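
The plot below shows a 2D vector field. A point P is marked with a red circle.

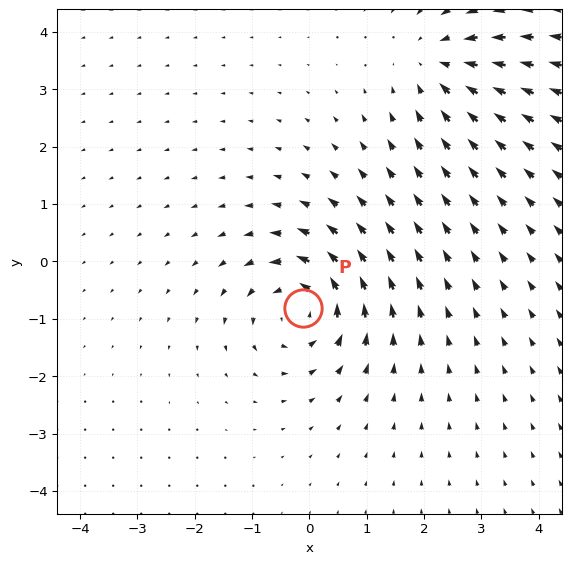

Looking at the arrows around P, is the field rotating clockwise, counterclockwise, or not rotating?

counterclockwise

Near P at (-0.1, -0.8) the arrows circulate counterclockwise. The curl (z-component) there is about +6; positive curl means counterclockwise rotation.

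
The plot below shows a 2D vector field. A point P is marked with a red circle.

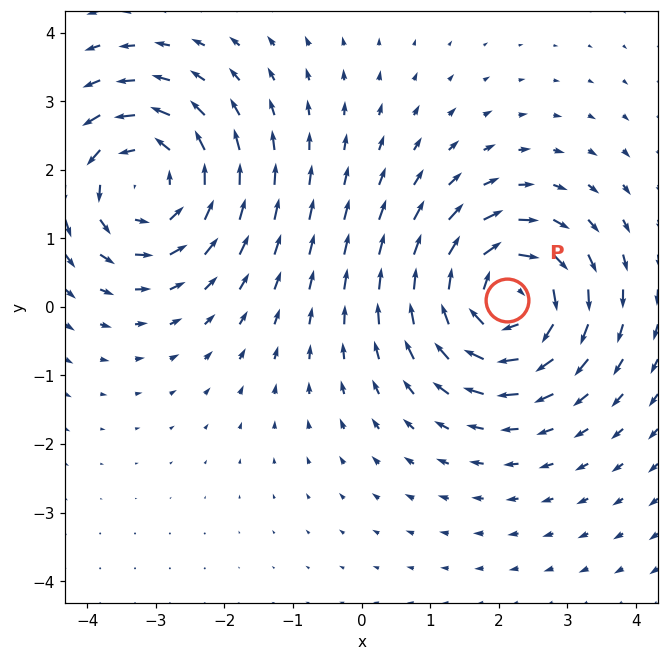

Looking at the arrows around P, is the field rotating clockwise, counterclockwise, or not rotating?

clockwise

Near P at (2.1, 0.1) the arrows circulate clockwise. The curl (z-component) there is about -5; negative curl means clockwise rotation.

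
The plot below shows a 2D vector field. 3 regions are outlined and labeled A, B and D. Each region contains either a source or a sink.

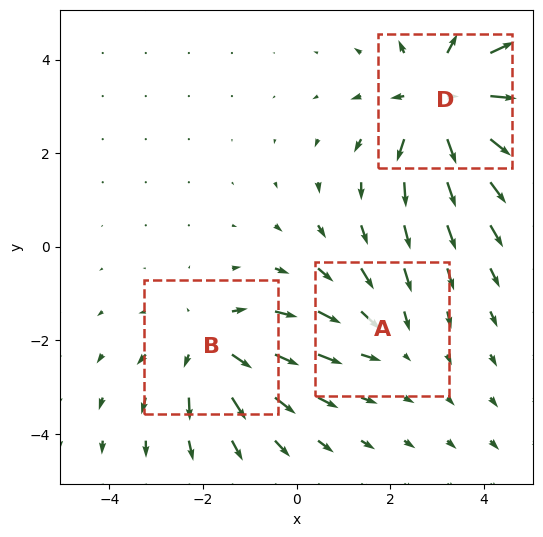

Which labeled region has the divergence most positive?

Divergence at each region's feature centre — A: about -2, B: about +3, D: about +4. Region D is most positive.

D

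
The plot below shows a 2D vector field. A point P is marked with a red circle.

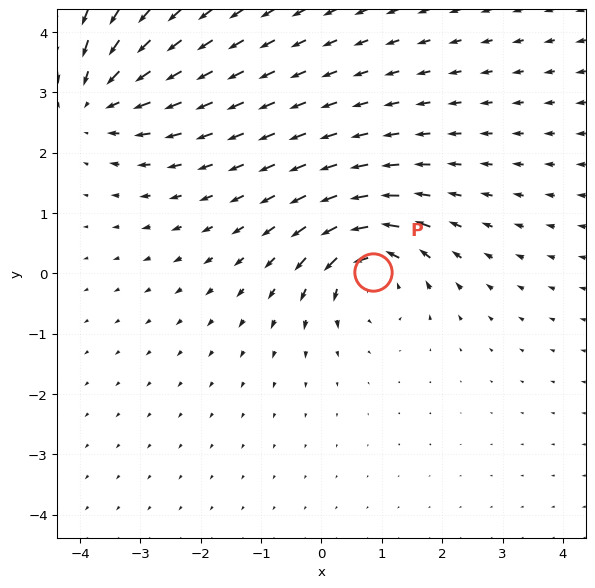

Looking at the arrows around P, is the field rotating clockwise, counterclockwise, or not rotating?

counterclockwise

Near P at (0.9, 0.0) the arrows circulate counterclockwise. The curl (z-component) there is about +4; positive curl means counterclockwise rotation.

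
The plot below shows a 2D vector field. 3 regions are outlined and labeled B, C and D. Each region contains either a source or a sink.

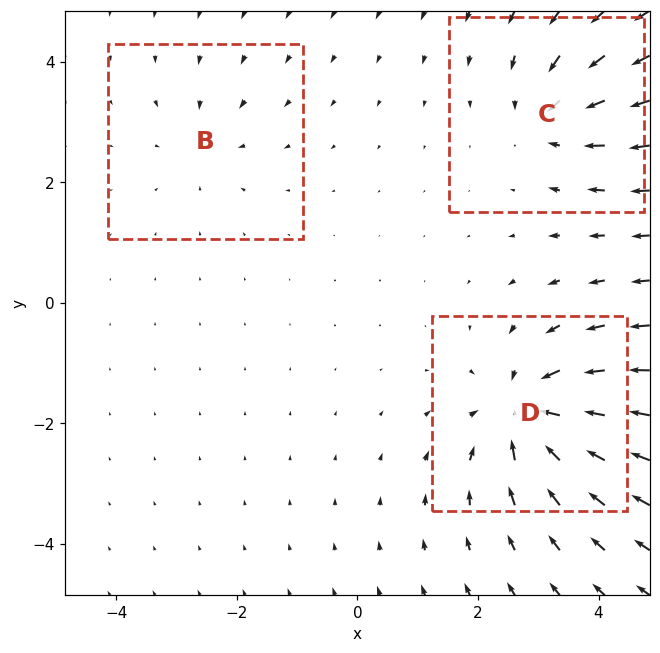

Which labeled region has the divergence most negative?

D

Divergence at each region's feature centre — B: about -2, C: about -4, D: about -5. Region D is most negative.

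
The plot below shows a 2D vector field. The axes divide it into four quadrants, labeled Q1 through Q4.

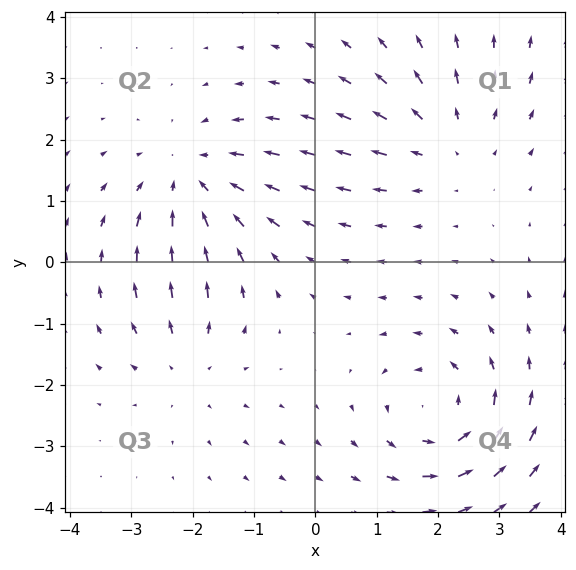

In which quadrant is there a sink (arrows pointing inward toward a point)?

The sink sits at approximately (-2.0, 1.3), which lies in quadrant Q2. The divergence there is about -4, negative as expected for a sink.

Q2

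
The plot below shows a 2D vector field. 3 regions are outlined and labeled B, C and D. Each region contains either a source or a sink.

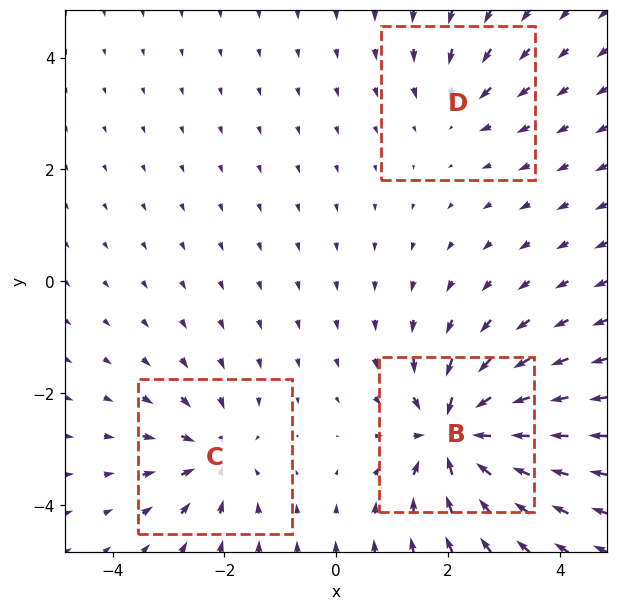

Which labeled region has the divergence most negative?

Divergence at each region's feature centre — B: about -6, C: about -4, D: about -3. Region B is most negative.

B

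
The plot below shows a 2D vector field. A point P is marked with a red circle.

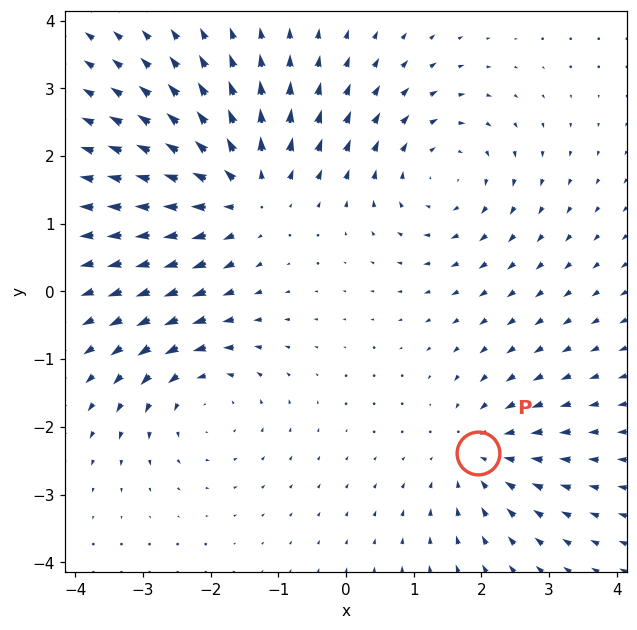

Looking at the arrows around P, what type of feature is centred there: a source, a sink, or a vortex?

sink

At P (2.0, -2.4) the arrows converge inward. Divergence about -4, curl ≈0 — negative divergence with near-zero curl is a sink.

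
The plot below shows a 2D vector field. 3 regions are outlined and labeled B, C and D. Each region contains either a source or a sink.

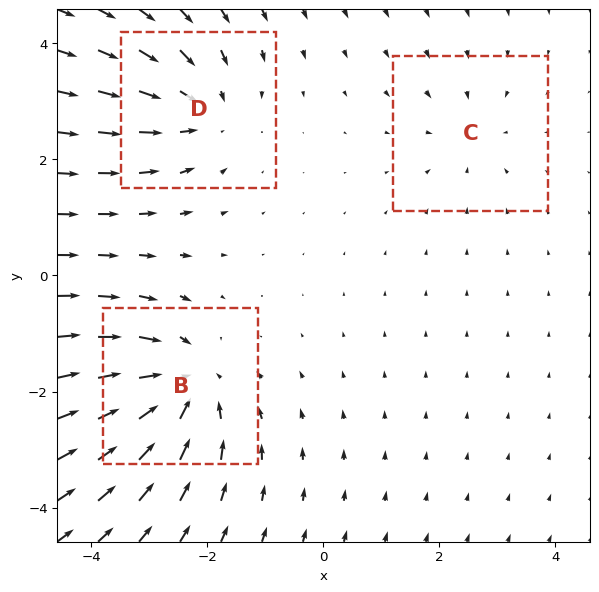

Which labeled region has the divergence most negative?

B

Divergence at each region's feature centre — B: about -5, C: about -2, D: about -3. Region B is most negative.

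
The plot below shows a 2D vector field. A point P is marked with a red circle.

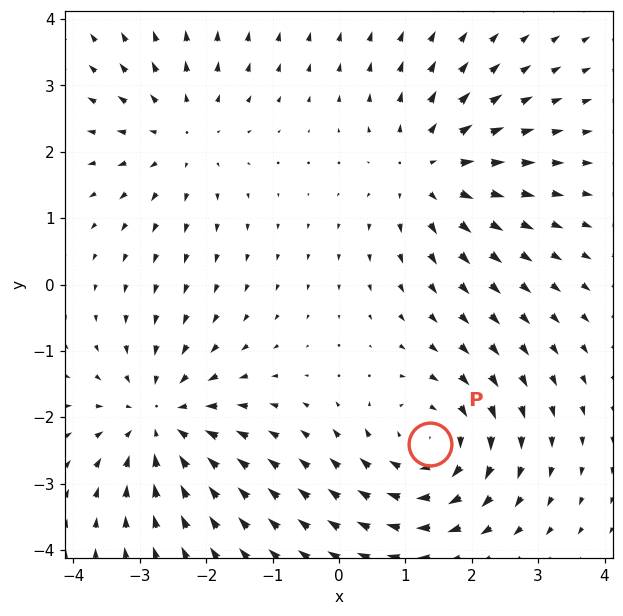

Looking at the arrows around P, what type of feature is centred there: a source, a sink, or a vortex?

vortex

At P (1.4, -2.4) the arrows circulate clockwise. Divergence ≈0, curl about -5 — near-zero divergence with nonzero curl is a vortex.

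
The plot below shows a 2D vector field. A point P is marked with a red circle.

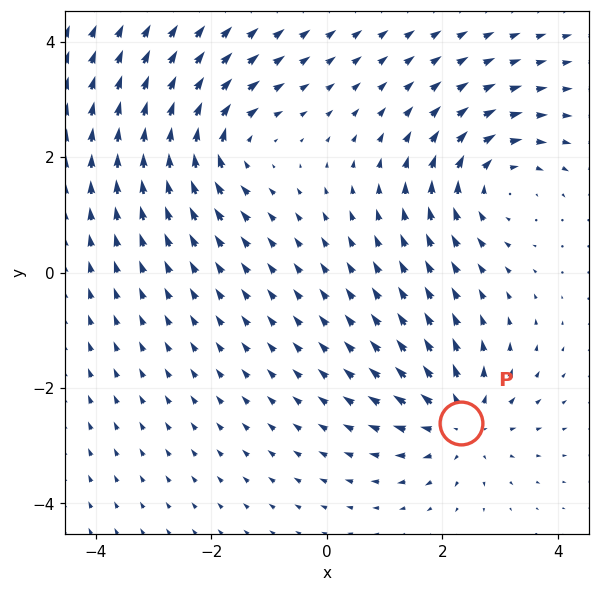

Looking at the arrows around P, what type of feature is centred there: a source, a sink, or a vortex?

At P (2.3, -2.6) the arrows spread outward. Divergence about +5, curl ≈0 — positive divergence with near-zero curl is a source.

source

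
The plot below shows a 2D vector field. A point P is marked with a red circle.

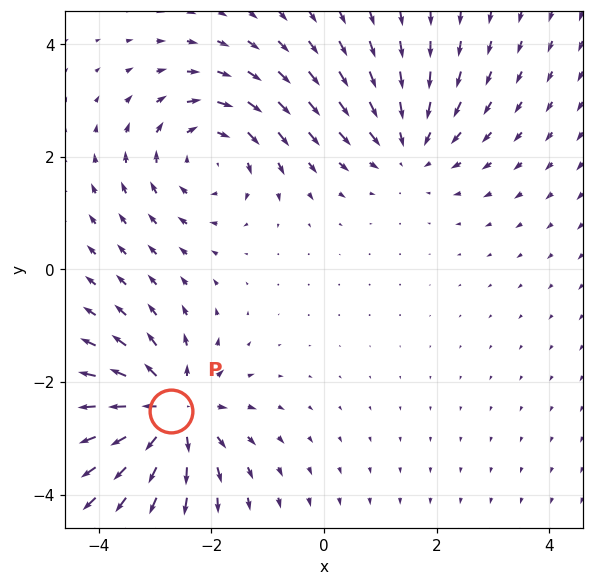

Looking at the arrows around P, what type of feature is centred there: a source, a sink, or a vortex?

At P (-2.7, -2.5) the arrows spread outward. Divergence about +5, curl ≈0 — positive divergence with near-zero curl is a source.

source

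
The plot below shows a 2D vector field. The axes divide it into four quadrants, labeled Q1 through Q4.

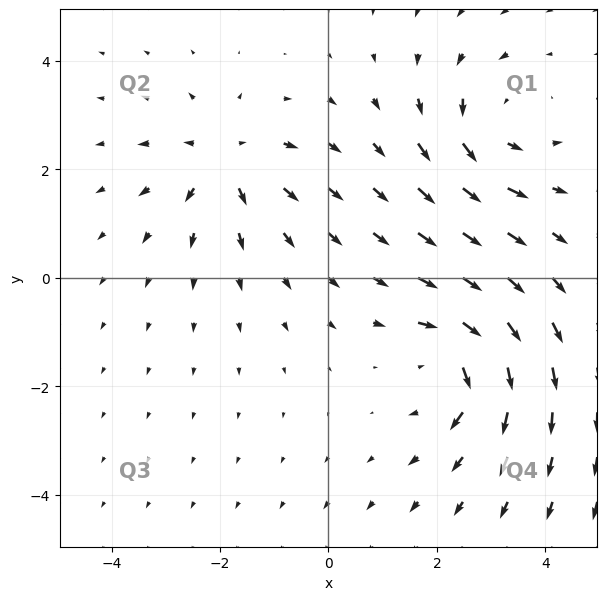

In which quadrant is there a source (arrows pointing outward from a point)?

Q2

The source sits at approximately (-1.9, 2.2), which lies in quadrant Q2. The divergence there is about +4, positive as expected for a source.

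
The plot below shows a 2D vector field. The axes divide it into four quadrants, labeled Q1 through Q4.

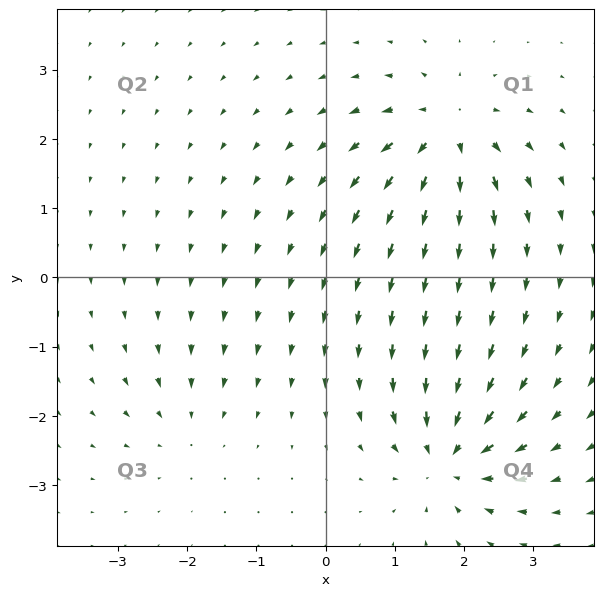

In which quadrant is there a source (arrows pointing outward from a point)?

Q1

The source sits at approximately (1.8, 2.1), which lies in quadrant Q1. The divergence there is about +7, positive as expected for a source.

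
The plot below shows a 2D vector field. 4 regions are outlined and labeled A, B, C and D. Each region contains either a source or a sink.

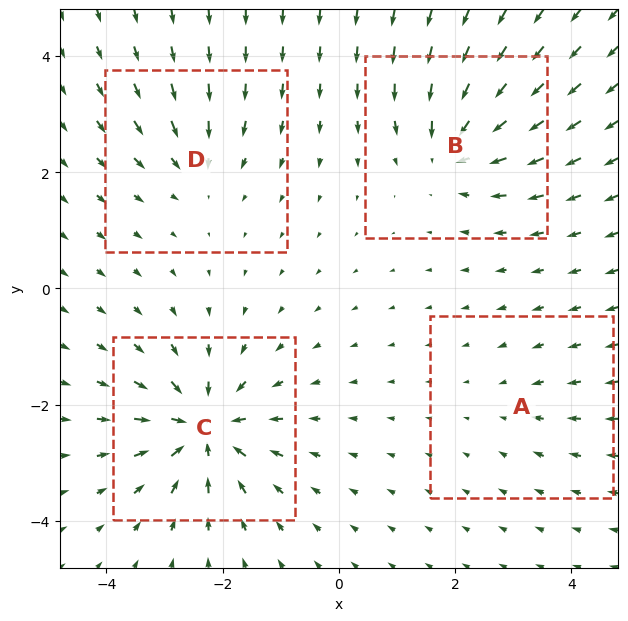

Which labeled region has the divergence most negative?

C

Divergence at each region's feature centre — A: about -2, B: about -6, C: about -8, D: about -4. Region C is most negative.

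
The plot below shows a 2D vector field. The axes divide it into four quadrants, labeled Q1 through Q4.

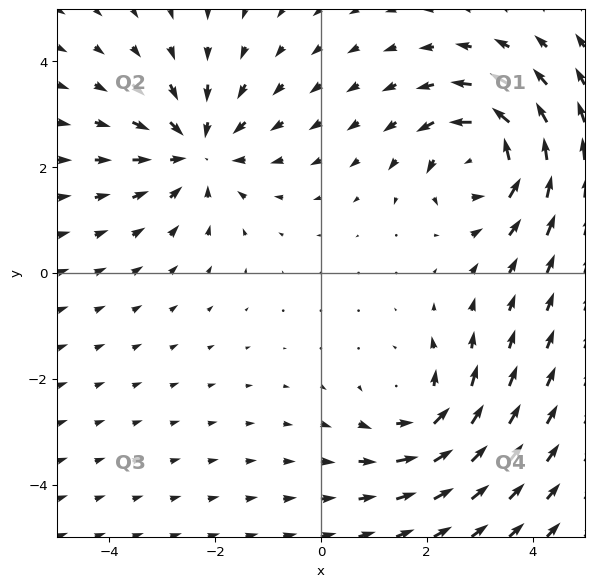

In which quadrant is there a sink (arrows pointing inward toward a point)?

The sink sits at approximately (-2.3, 2.3), which lies in quadrant Q2. The divergence there is about -4, negative as expected for a sink.

Q2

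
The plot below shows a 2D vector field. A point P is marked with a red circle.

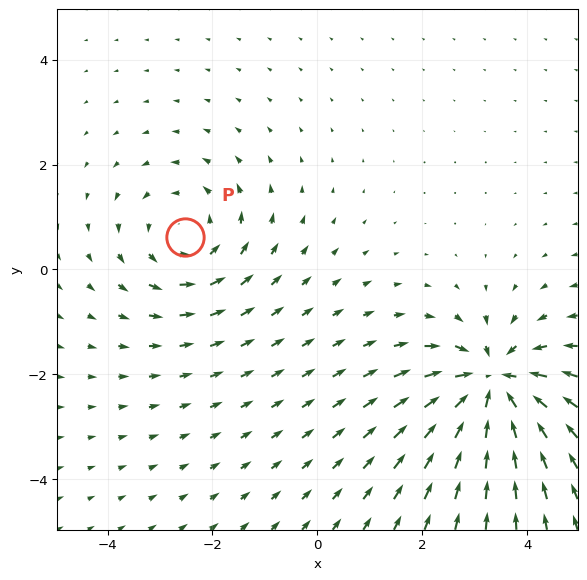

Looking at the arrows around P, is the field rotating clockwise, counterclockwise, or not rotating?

counterclockwise

Near P at (-2.5, 0.6) the arrows circulate counterclockwise. The curl (z-component) there is about +3; positive curl means counterclockwise rotation.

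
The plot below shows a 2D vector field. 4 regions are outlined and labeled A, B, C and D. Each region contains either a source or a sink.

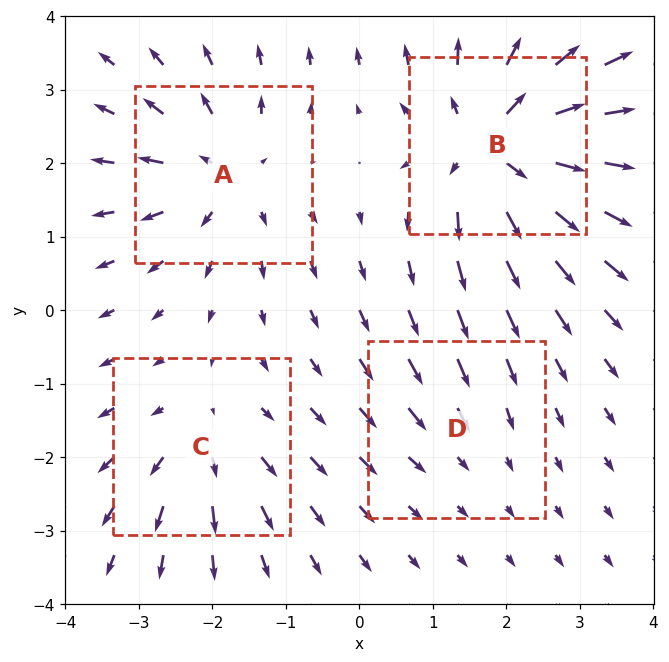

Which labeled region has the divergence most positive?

B

Divergence at each region's feature centre — A: about +5, B: about +8, C: about +4, D: about -2. Region B is most positive.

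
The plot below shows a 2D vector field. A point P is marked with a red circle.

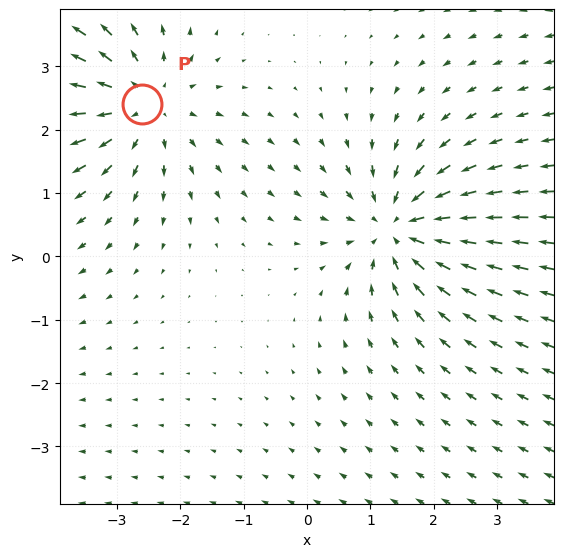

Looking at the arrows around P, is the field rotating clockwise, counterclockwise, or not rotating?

not rotating

Near P at (-2.6, 2.4) the arrows show no circulation. The curl there is ≈0.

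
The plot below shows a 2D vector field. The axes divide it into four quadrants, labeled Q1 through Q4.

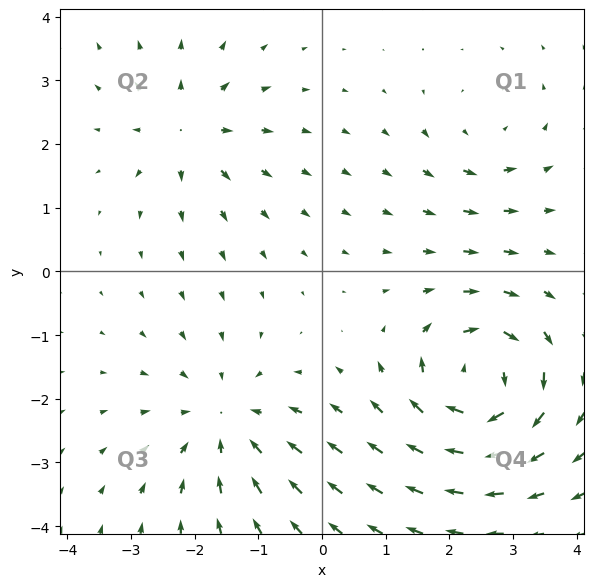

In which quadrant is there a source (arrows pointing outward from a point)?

Q2

The source sits at approximately (-2.1, 2.2), which lies in quadrant Q2. The divergence there is about +4, positive as expected for a source.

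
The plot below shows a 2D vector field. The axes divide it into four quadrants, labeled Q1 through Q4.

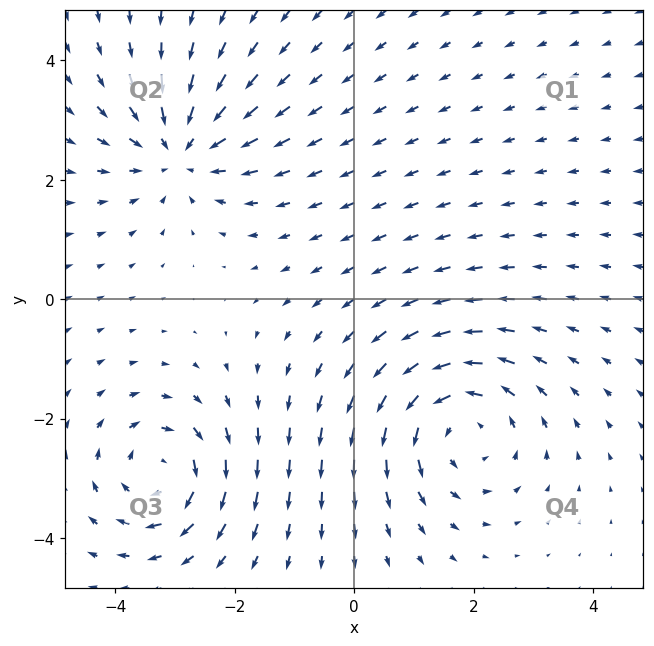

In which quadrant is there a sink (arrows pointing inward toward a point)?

Q2

The sink sits at approximately (-2.9, 2.5), which lies in quadrant Q2. The divergence there is about -4, negative as expected for a sink.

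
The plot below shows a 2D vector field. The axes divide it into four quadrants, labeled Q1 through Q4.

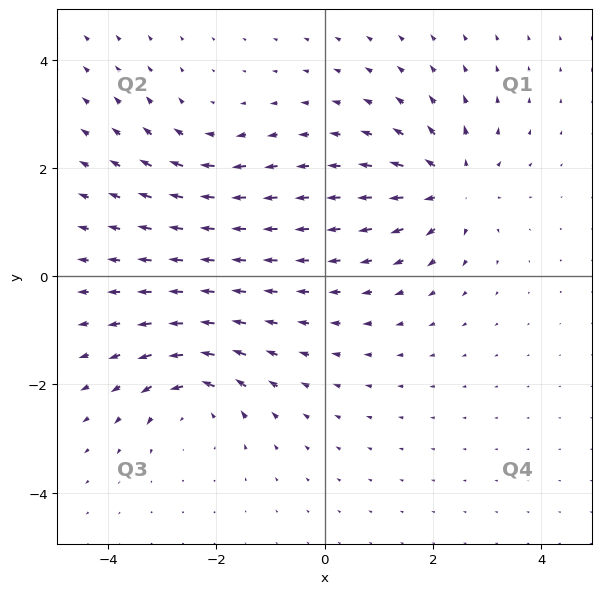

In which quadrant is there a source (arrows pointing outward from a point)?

The source sits at approximately (2.3, 1.6), which lies in quadrant Q1. The divergence there is about +6, positive as expected for a source.

Q1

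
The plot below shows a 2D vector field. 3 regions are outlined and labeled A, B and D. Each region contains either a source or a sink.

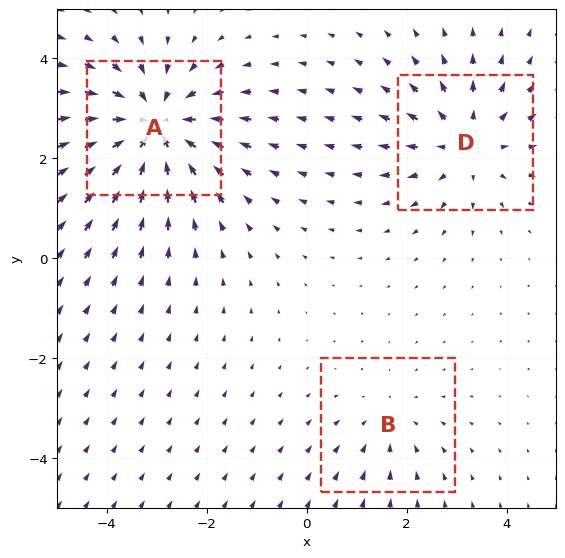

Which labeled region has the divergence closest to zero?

B

Divergence at each region's feature centre — A: about -5, B: about -2, D: about +3. Region B is closest to zero.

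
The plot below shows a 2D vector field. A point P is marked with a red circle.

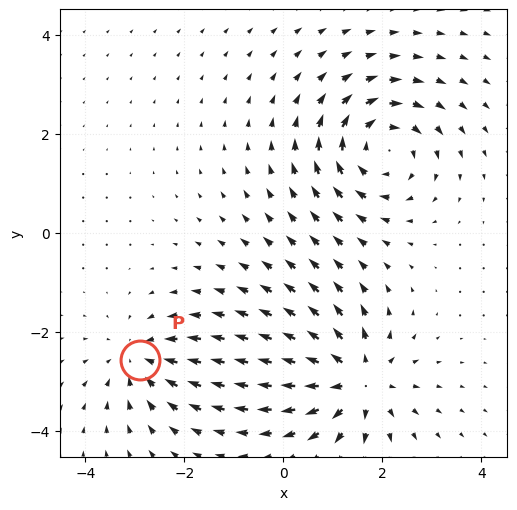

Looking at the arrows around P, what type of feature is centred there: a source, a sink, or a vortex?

At P (-2.9, -2.6) the arrows converge inward. Divergence about -4, curl ≈0 — negative divergence with near-zero curl is a sink.

sink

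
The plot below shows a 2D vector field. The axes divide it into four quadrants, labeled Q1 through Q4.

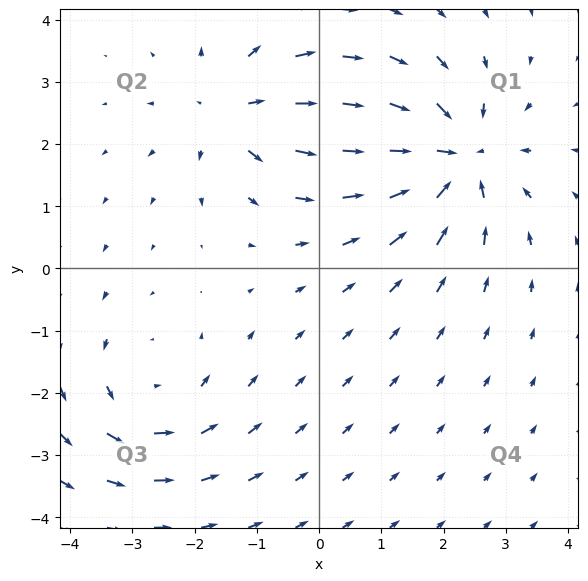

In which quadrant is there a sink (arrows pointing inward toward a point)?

The sink sits at approximately (2.2, 1.8), which lies in quadrant Q1. The divergence there is about -6, negative as expected for a sink.

Q1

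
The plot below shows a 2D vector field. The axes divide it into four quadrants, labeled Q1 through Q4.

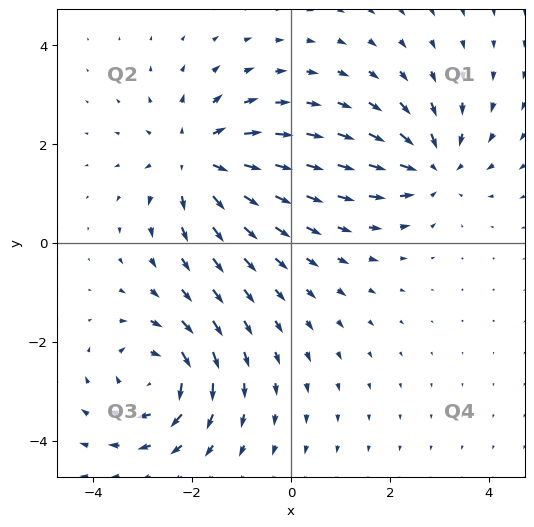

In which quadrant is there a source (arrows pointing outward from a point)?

The source sits at approximately (-1.9, 1.7), which lies in quadrant Q2. The divergence there is about +5, positive as expected for a source.

Q2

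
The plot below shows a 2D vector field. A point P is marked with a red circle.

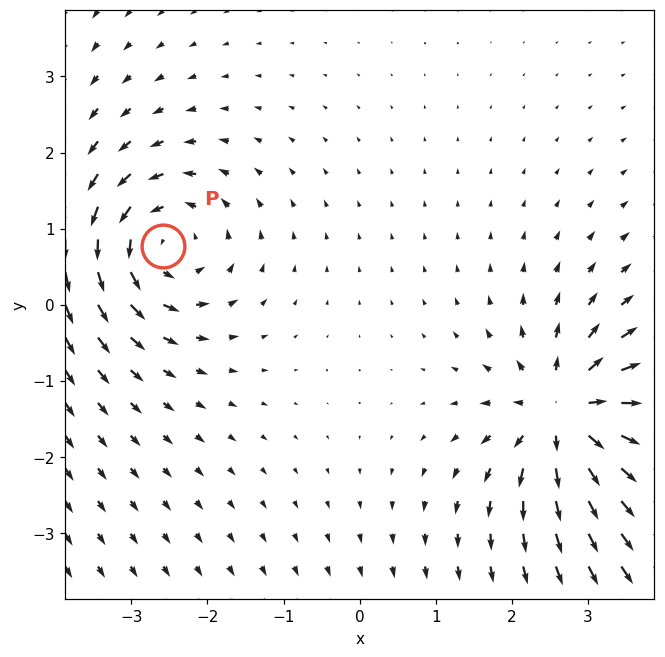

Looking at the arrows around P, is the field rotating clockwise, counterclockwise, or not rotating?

counterclockwise

Near P at (-2.6, 0.8) the arrows circulate counterclockwise. The curl (z-component) there is about +5; positive curl means counterclockwise rotation.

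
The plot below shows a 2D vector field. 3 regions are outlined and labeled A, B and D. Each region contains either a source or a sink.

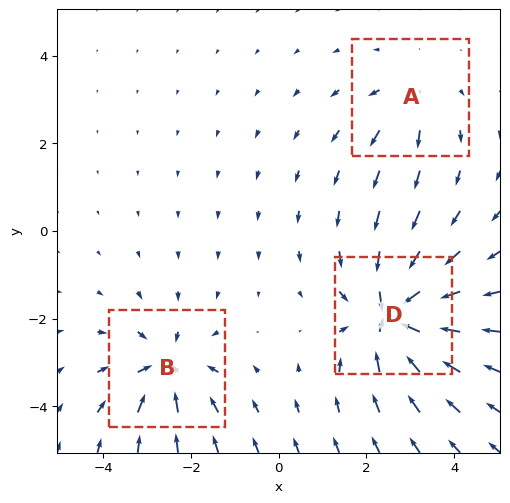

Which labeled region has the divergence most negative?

Divergence at each region's feature centre — A: about +2, B: about -4, D: about -6. Region D is most negative.

D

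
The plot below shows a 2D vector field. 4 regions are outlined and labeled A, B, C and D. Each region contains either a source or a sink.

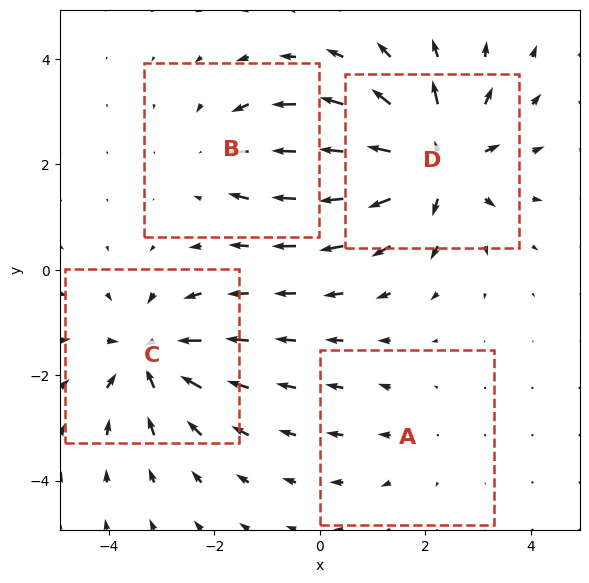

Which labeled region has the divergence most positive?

D

Divergence at each region's feature centre — A: about +2, B: about -3, C: about -5, D: about +7. Region D is most positive.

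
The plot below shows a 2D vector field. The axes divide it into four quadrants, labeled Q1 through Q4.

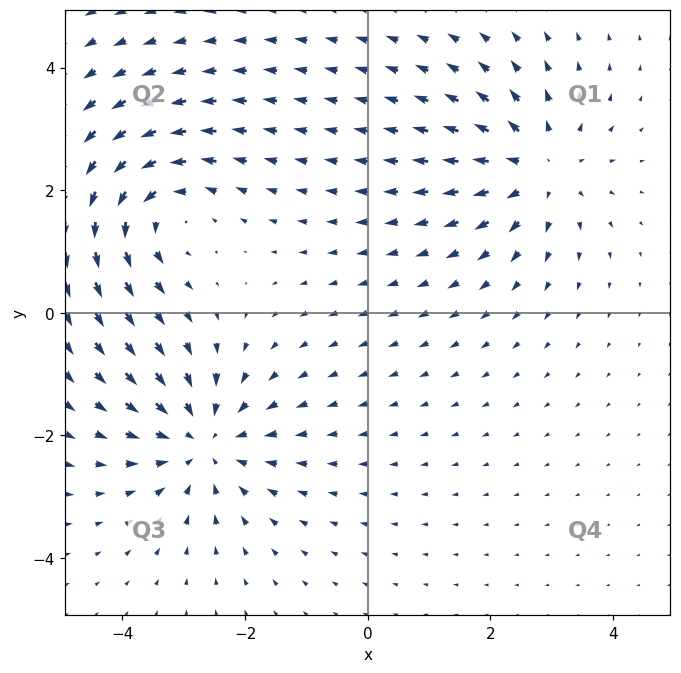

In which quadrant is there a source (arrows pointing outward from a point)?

Q1

The source sits at approximately (2.8, 2.4), which lies in quadrant Q1. The divergence there is about +4, positive as expected for a source.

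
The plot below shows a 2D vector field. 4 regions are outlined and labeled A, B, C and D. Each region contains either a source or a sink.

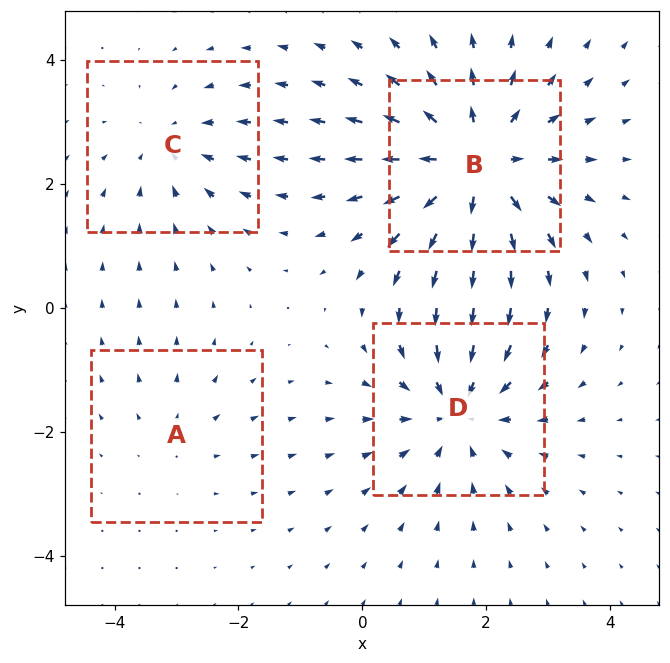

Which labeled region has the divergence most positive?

B

Divergence at each region's feature centre — A: about +2, B: about +6, C: about -3, D: about -4. Region B is most positive.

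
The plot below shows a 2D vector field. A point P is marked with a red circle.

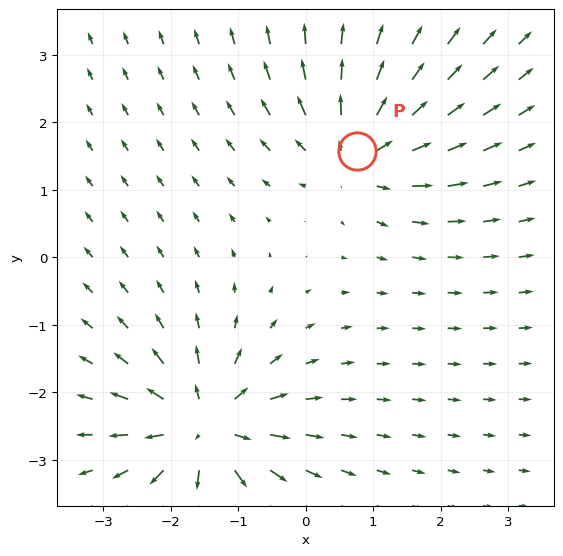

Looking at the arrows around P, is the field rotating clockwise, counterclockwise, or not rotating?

not rotating

Near P at (0.8, 1.6) the arrows show no circulation. The curl there is ≈0.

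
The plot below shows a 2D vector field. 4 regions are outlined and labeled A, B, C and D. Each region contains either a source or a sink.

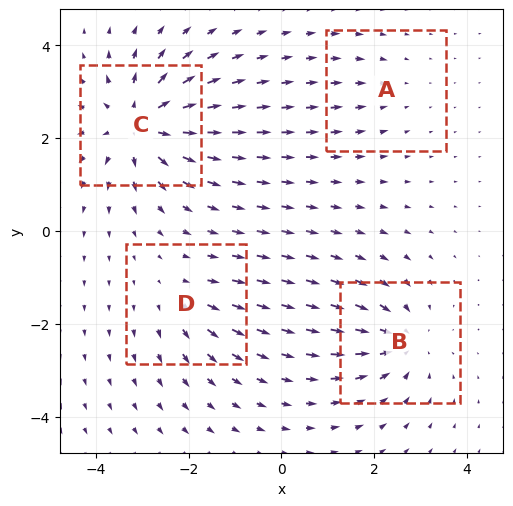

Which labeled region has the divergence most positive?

Divergence at each region's feature centre — A: about -2, B: about -5, C: about +7, D: about +3. Region C is most positive.

C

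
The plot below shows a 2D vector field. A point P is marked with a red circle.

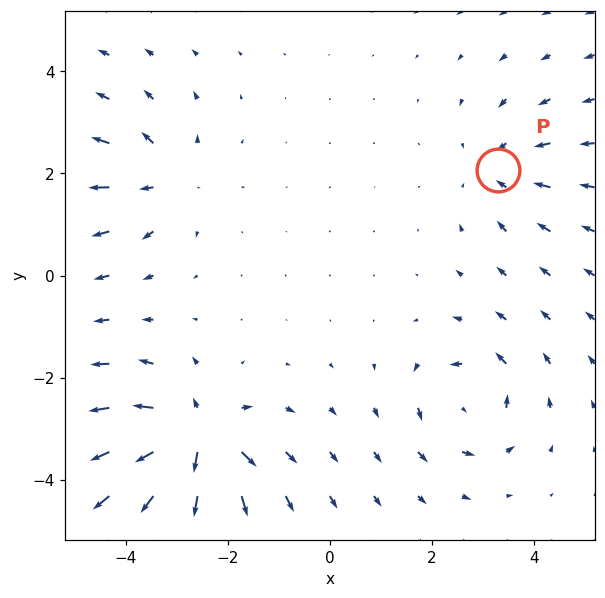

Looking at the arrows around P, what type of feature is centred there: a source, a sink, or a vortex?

At P (3.3, 2.1) the arrows converge inward. Divergence about -3, curl ≈0 — negative divergence with near-zero curl is a sink.

sink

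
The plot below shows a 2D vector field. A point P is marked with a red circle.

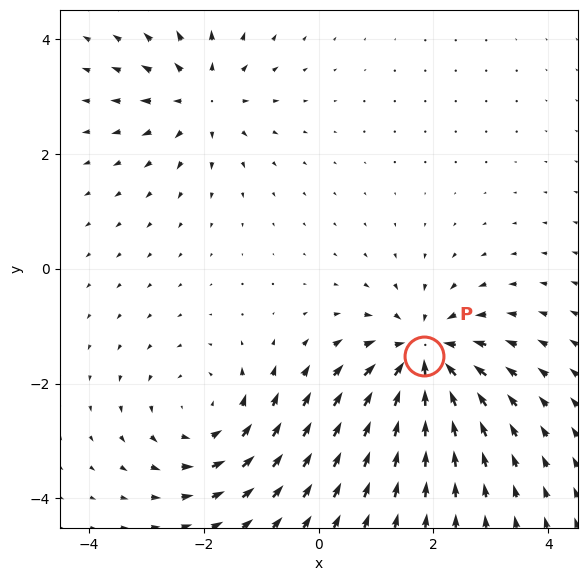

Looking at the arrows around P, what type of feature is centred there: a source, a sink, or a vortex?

sink

At P (1.8, -1.5) the arrows converge inward. Divergence about -6, curl ≈0 — negative divergence with near-zero curl is a sink.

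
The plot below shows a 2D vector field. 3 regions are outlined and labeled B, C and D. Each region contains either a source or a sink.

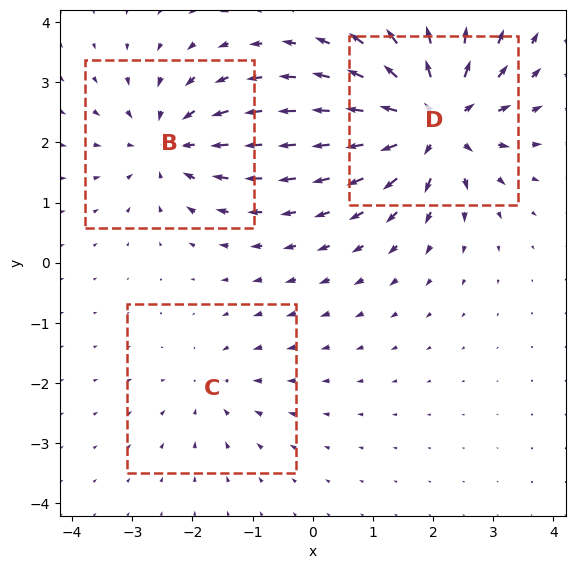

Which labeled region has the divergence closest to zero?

Divergence at each region's feature centre — B: about -4, C: about -2, D: about +6. Region C is closest to zero.

C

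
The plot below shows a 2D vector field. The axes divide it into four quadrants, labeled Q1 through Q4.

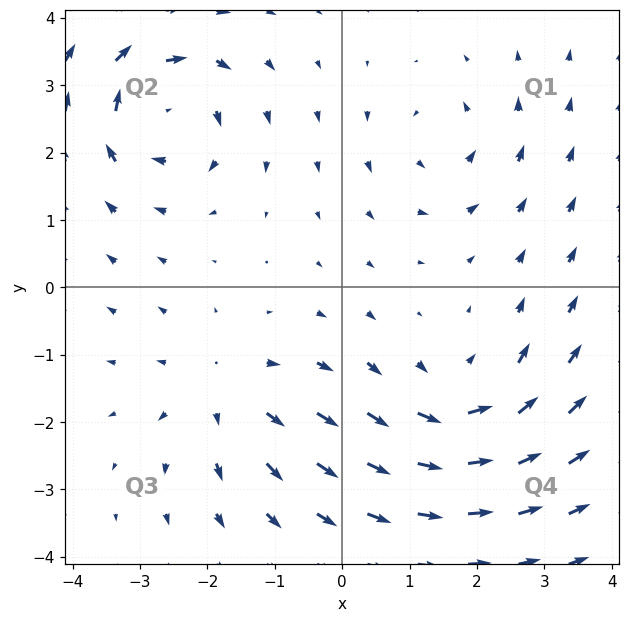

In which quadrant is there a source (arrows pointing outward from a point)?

The source sits at approximately (-1.7, -1.6), which lies in quadrant Q3. The divergence there is about +3, positive as expected for a source.

Q3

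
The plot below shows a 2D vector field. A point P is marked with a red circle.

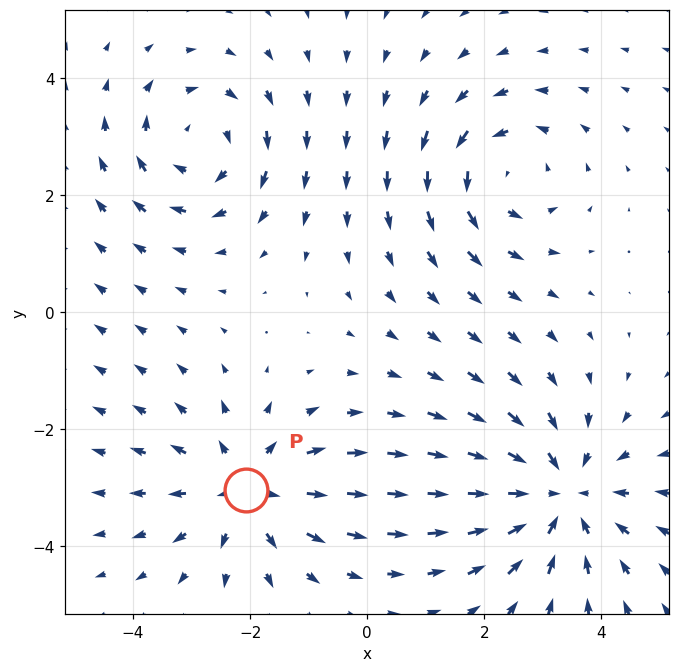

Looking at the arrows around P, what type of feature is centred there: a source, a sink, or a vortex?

source

At P (-2.1, -3.0) the arrows spread outward. Divergence about +3, curl ≈0 — positive divergence with near-zero curl is a source.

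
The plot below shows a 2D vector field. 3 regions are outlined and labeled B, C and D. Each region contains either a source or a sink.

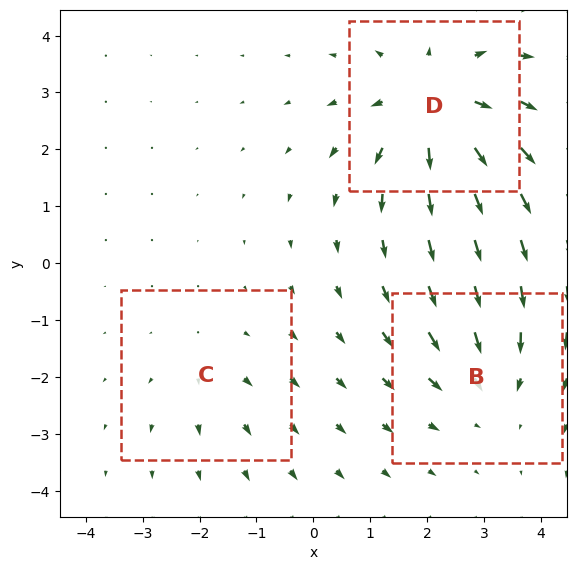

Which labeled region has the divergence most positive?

Divergence at each region's feature centre — B: about -3, C: about +2, D: about +5. Region D is most positive.

D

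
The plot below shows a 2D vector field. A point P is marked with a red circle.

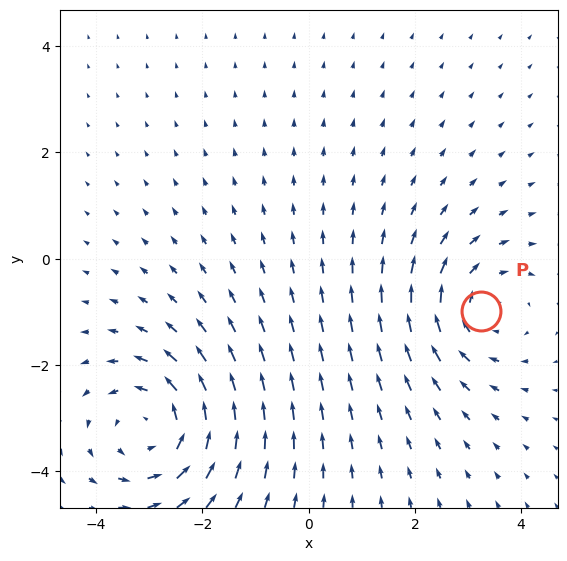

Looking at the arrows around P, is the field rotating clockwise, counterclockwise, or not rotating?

clockwise

Near P at (3.2, -1.0) the arrows circulate clockwise. The curl (z-component) there is about -3; negative curl means clockwise rotation.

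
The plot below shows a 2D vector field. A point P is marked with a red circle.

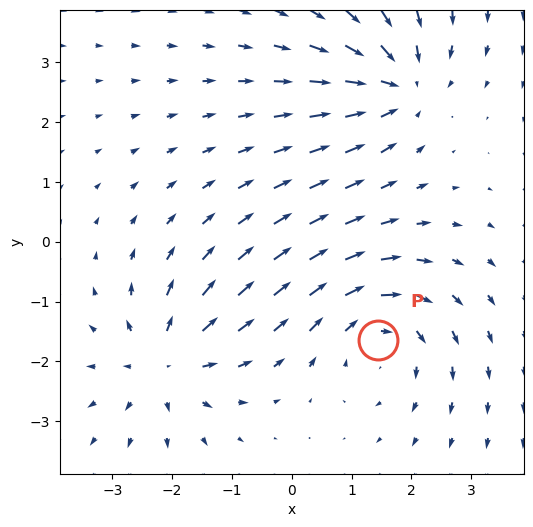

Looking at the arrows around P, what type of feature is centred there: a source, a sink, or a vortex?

vortex

At P (1.4, -1.6) the arrows circulate clockwise. Divergence ≈0, curl about -4 — near-zero divergence with nonzero curl is a vortex.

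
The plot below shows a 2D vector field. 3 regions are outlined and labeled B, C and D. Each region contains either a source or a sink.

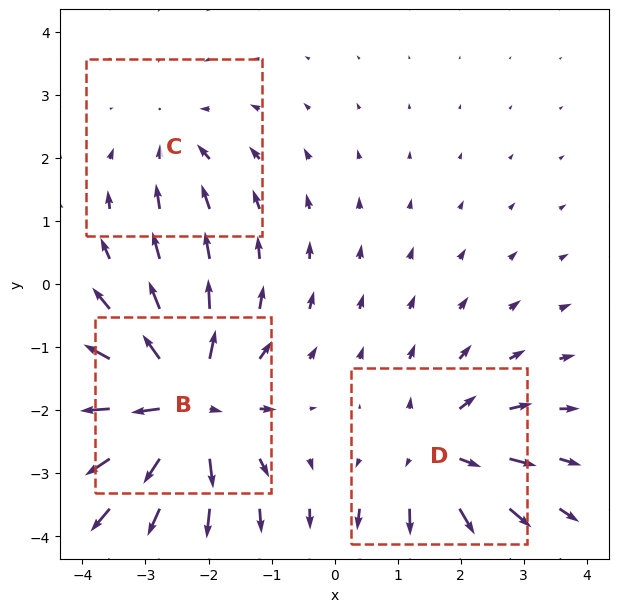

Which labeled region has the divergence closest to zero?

Divergence at each region's feature centre — B: about +5, C: about -2, D: about +3. Region C is closest to zero.

C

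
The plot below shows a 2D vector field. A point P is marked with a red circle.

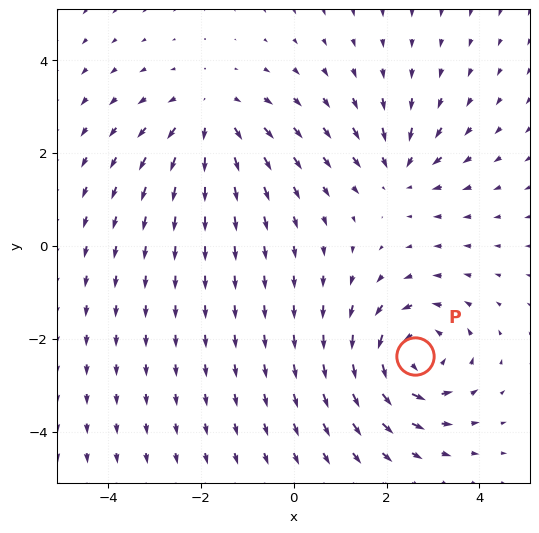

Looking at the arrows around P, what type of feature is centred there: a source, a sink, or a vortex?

vortex

At P (2.6, -2.4) the arrows circulate counterclockwise. Divergence ≈0, curl about +5 — near-zero divergence with nonzero curl is a vortex.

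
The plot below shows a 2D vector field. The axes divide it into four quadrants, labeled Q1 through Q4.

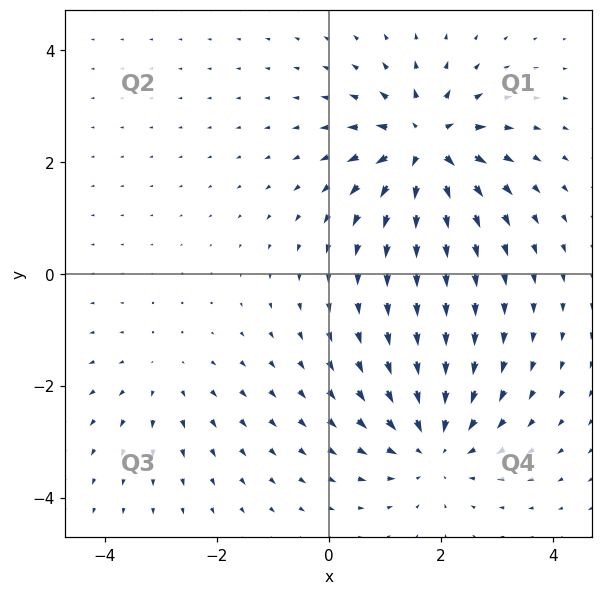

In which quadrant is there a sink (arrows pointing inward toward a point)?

Q4

The sink sits at approximately (1.9, -3.1), which lies in quadrant Q4. The divergence there is about -4, negative as expected for a sink.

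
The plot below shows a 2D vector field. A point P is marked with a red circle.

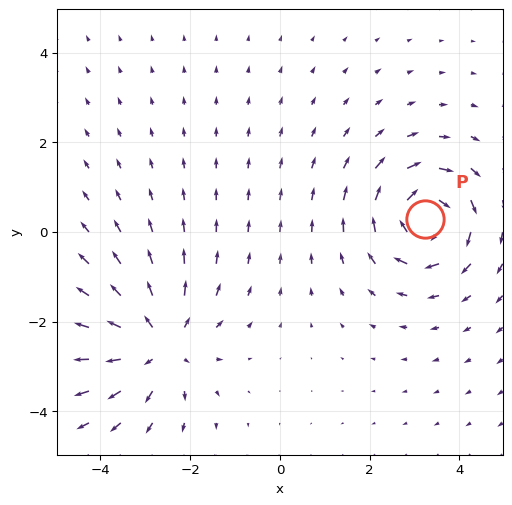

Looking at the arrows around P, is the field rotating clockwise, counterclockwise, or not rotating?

Near P at (3.2, 0.3) the arrows circulate clockwise. The curl (z-component) there is about -6; negative curl means clockwise rotation.

clockwise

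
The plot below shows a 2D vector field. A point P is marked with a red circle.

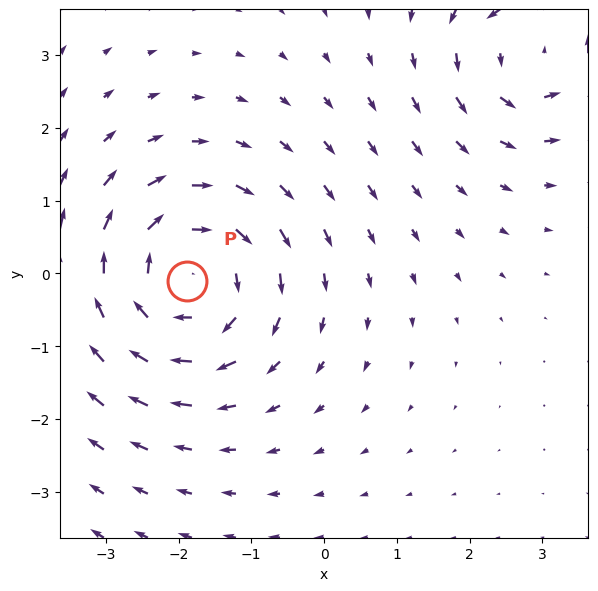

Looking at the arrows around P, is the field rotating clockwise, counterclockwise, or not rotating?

clockwise

Near P at (-1.9, -0.1) the arrows circulate clockwise. The curl (z-component) there is about -4; negative curl means clockwise rotation.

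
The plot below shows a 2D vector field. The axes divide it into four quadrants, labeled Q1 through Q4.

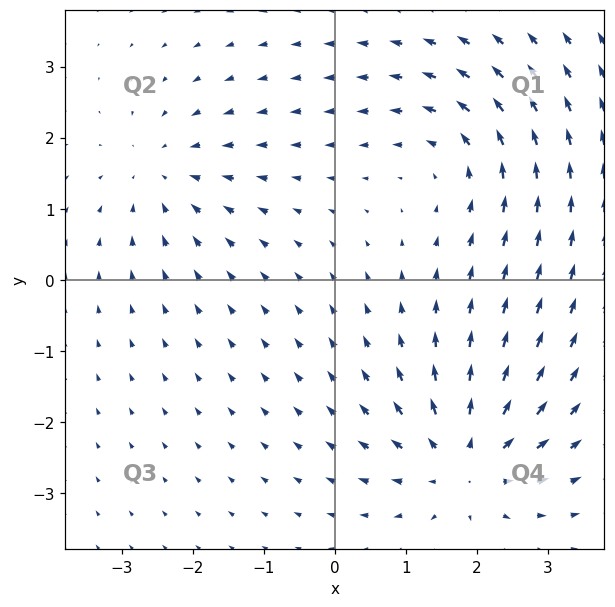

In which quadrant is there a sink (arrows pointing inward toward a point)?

Q2

The sink sits at approximately (-2.4, 1.5), which lies in quadrant Q2. The divergence there is about -3, negative as expected for a sink.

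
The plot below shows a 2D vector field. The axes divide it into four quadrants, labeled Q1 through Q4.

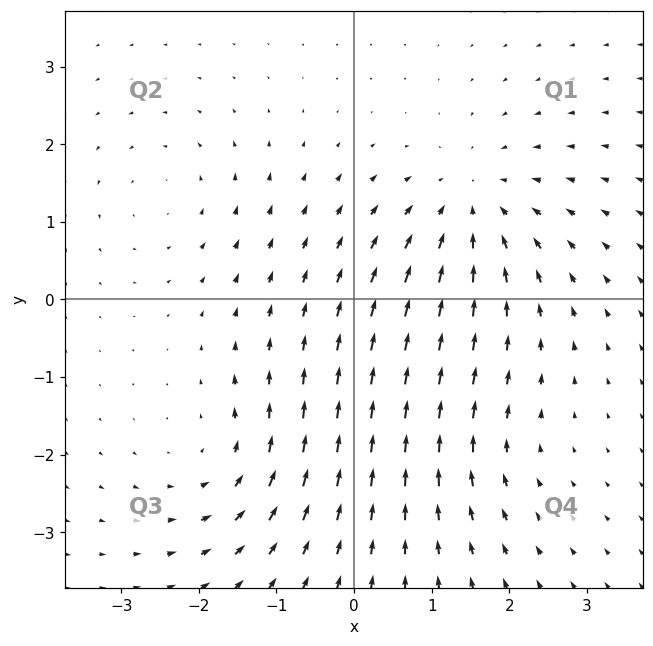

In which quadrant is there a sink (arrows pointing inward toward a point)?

The sink sits at approximately (1.5, 1.2), which lies in quadrant Q1. The divergence there is about -4, negative as expected for a sink.

Q1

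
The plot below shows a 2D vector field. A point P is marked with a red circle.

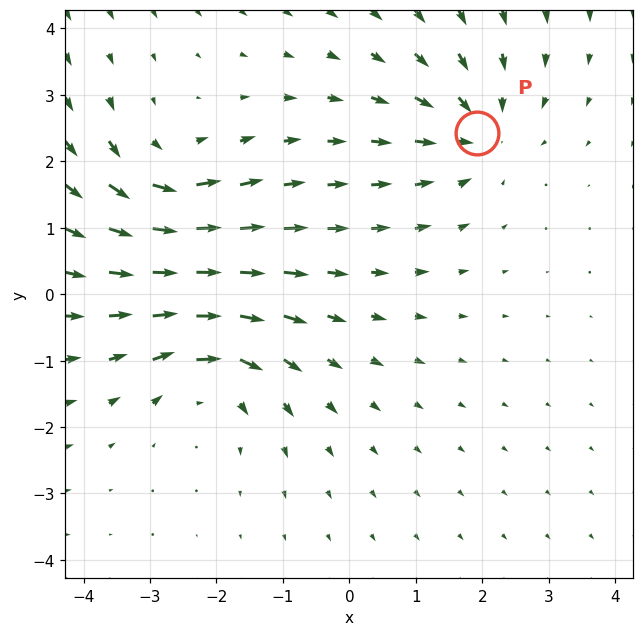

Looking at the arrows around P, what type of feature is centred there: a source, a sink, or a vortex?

sink

At P (1.9, 2.4) the arrows converge inward. Divergence about -3, curl ≈0 — negative divergence with near-zero curl is a sink.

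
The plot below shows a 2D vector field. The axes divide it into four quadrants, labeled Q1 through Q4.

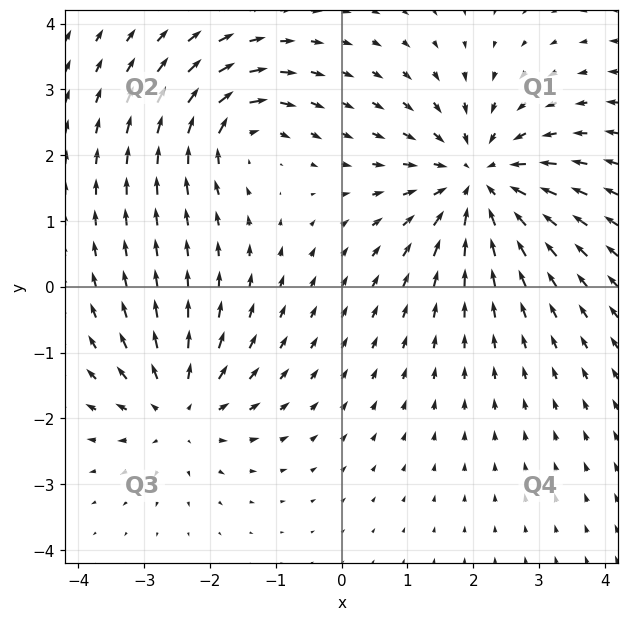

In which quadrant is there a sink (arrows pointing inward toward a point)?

Q1

The sink sits at approximately (2.1, 1.6), which lies in quadrant Q1. The divergence there is about -4, negative as expected for a sink.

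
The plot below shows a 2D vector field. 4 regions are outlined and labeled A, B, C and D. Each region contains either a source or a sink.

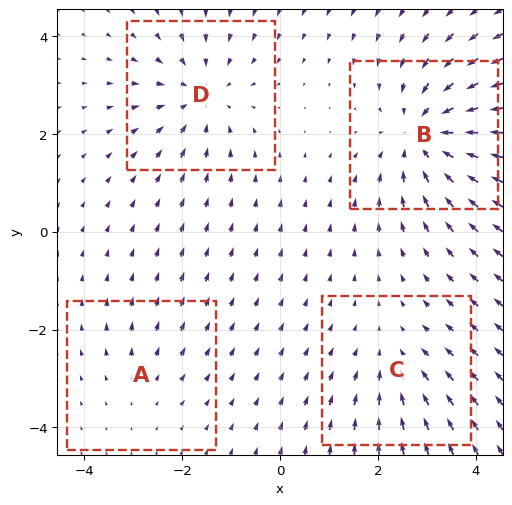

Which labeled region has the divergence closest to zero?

A

Divergence at each region's feature centre — A: about +2, B: about -6, C: about -3, D: about -4. Region A is closest to zero.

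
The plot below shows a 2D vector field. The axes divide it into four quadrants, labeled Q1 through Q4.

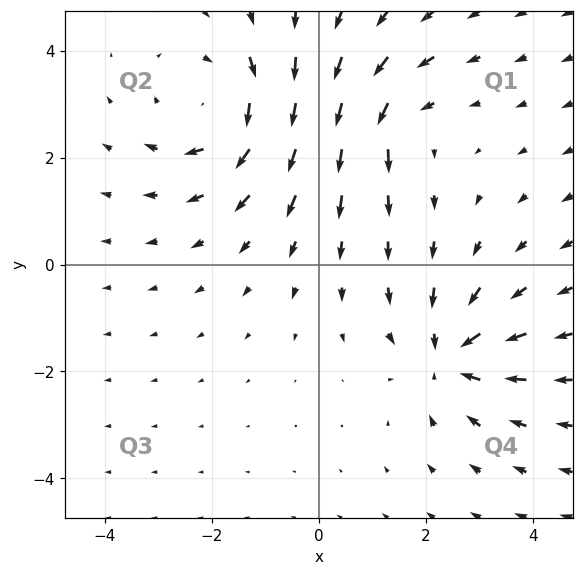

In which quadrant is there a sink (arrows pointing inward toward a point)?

Q4

The sink sits at approximately (2.5, -1.7), which lies in quadrant Q4. The divergence there is about -4, negative as expected for a sink.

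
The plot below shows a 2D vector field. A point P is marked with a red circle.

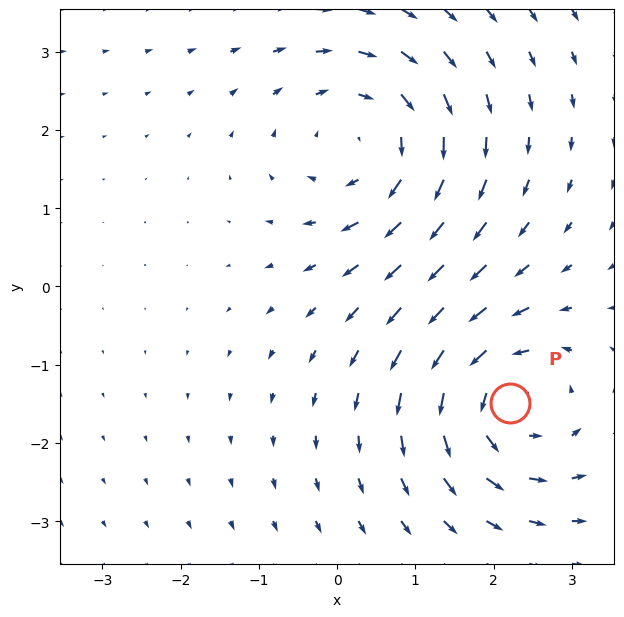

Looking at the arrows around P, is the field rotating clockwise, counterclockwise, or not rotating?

counterclockwise

Near P at (2.2, -1.5) the arrows circulate counterclockwise. The curl (z-component) there is about +4; positive curl means counterclockwise rotation.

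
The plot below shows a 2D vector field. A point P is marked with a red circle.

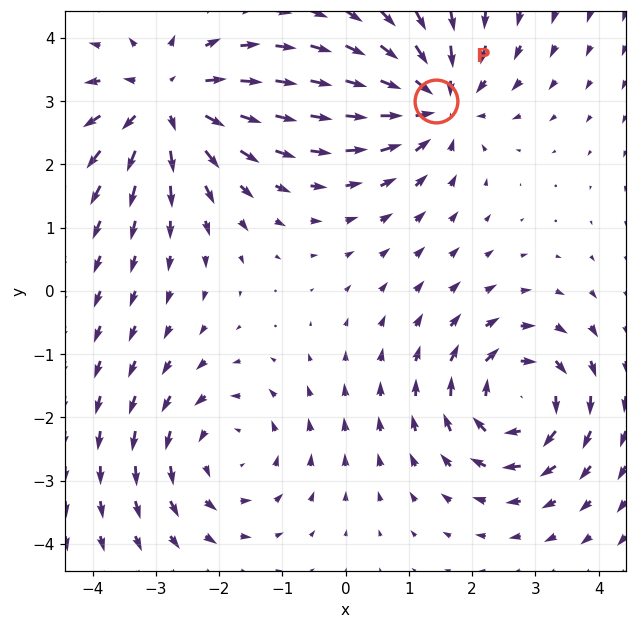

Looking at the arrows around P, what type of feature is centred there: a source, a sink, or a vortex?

At P (1.4, 3.0) the arrows converge inward. Divergence about -6, curl ≈0 — negative divergence with near-zero curl is a sink.

sink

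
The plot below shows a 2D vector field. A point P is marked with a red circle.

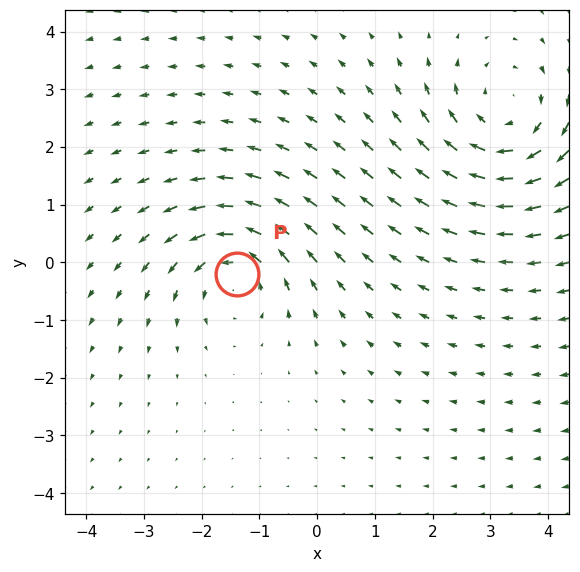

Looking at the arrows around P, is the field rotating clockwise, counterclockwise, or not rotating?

counterclockwise

Near P at (-1.4, -0.2) the arrows circulate counterclockwise. The curl (z-component) there is about +4; positive curl means counterclockwise rotation.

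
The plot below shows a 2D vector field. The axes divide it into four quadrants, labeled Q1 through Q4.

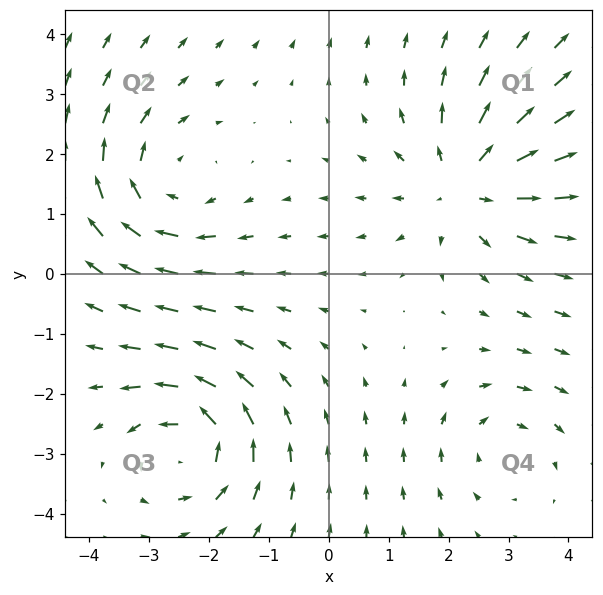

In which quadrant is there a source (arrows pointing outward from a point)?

Q1

The source sits at approximately (2.3, 1.5), which lies in quadrant Q1. The divergence there is about +5, positive as expected for a source.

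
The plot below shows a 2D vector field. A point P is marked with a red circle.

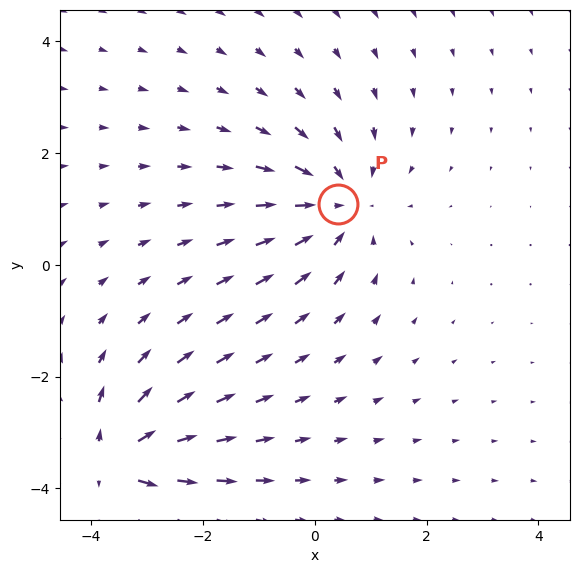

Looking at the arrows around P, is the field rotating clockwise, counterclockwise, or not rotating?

Near P at (0.4, 1.1) the arrows show no circulation. The curl there is ≈0.

not rotating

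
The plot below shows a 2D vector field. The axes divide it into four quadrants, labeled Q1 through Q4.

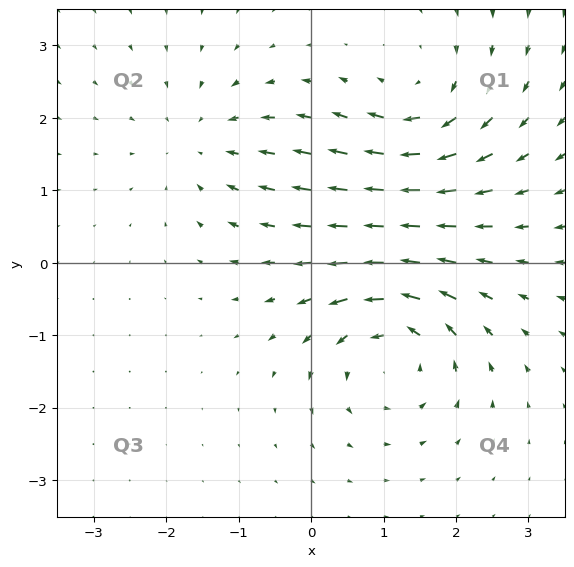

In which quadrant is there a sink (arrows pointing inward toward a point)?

The sink sits at approximately (-1.5, 1.7), which lies in quadrant Q2. The divergence there is about -3, negative as expected for a sink.

Q2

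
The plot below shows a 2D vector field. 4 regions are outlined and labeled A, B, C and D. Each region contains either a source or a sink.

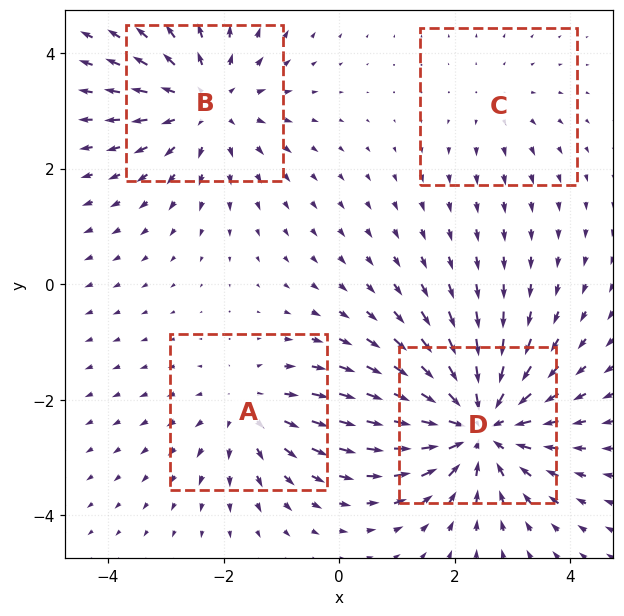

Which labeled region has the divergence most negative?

D

Divergence at each region's feature centre — A: about +3, B: about +4, C: about +2, D: about -6. Region D is most negative.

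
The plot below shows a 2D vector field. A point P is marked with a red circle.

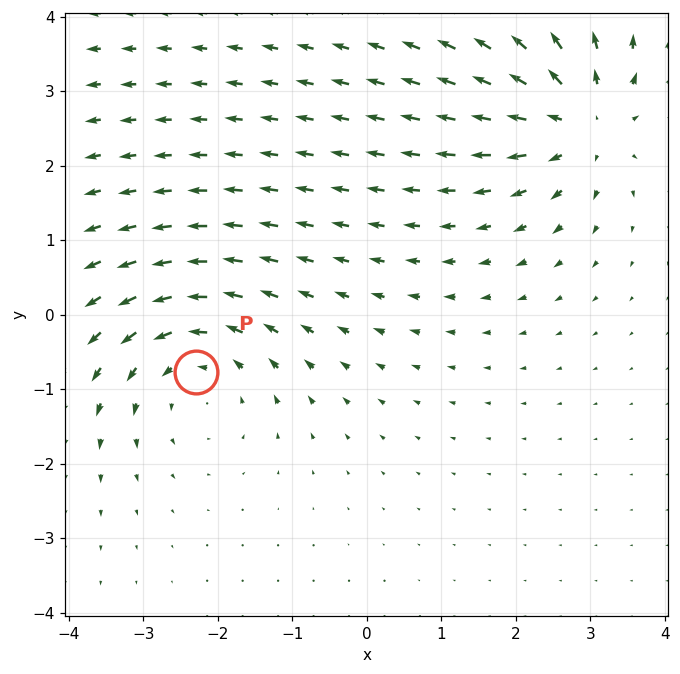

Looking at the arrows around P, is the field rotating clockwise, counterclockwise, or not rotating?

Near P at (-2.3, -0.8) the arrows circulate counterclockwise. The curl (z-component) there is about +4; positive curl means counterclockwise rotation.

counterclockwise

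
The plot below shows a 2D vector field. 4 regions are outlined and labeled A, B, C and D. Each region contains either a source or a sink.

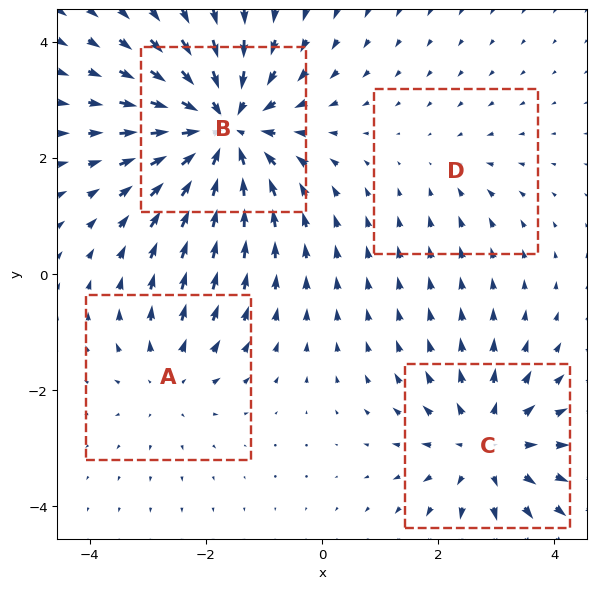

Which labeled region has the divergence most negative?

Divergence at each region's feature centre — A: about +3, B: about -7, C: about +4, D: about -2. Region B is most negative.

B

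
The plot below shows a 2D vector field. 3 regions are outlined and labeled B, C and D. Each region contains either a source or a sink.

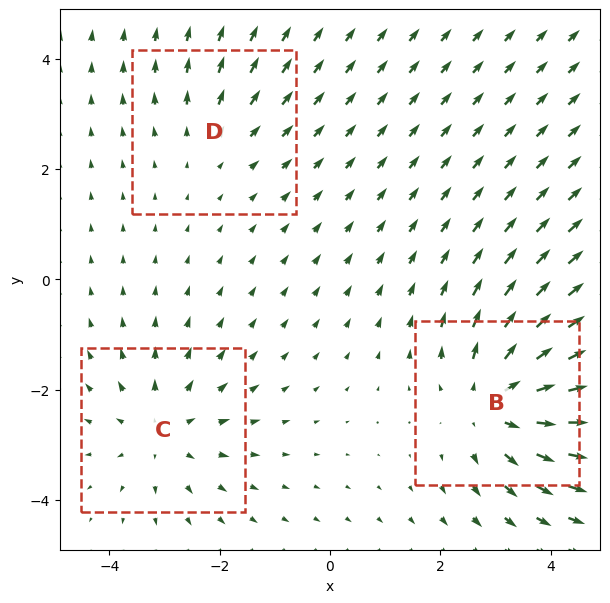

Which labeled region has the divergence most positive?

B

Divergence at each region's feature centre — B: about +4, C: about +3, D: about +2. Region B is most positive.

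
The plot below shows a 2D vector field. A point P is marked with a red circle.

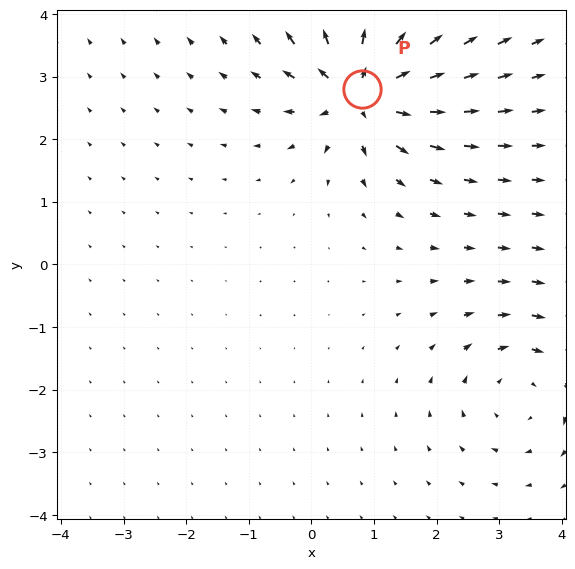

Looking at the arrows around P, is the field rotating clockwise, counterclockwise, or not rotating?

Near P at (0.8, 2.8) the arrows show no circulation. The curl there is ≈0.

not rotating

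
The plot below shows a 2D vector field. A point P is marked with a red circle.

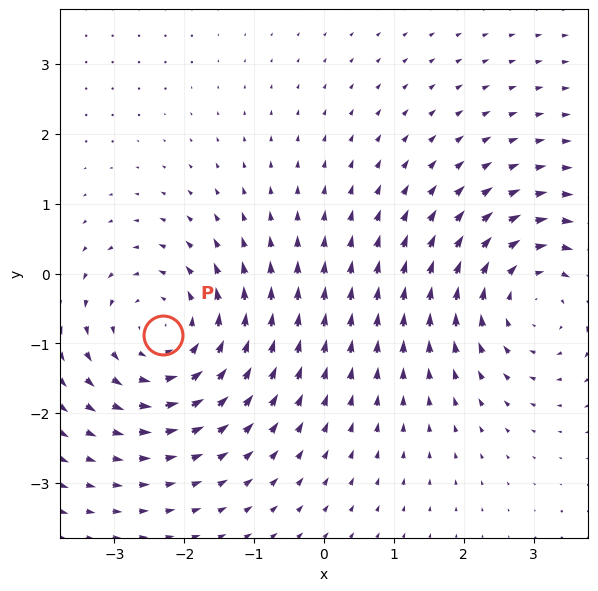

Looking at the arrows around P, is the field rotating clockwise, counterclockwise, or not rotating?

counterclockwise

Near P at (-2.3, -0.9) the arrows circulate counterclockwise. The curl (z-component) there is about +3; positive curl means counterclockwise rotation.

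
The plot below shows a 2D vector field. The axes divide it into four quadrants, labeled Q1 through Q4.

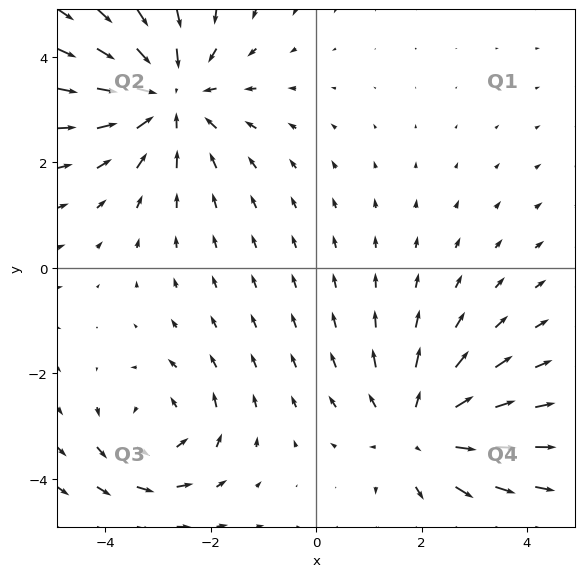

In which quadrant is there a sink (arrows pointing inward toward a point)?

The sink sits at approximately (-2.8, 3.3), which lies in quadrant Q2. The divergence there is about -4, negative as expected for a sink.

Q2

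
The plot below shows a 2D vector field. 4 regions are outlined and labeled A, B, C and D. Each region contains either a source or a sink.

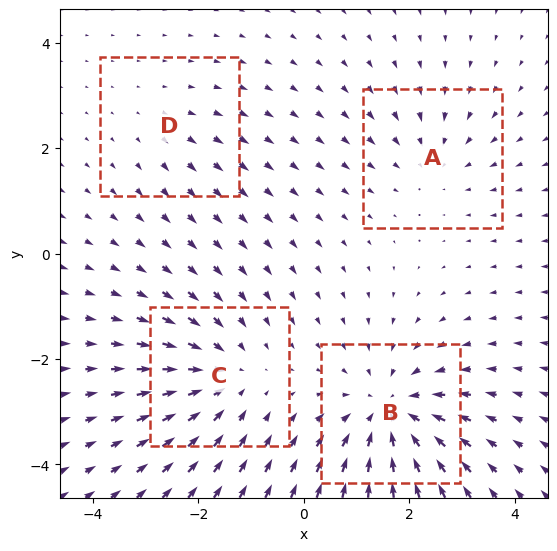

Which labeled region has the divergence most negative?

B

Divergence at each region's feature centre — A: about -3, B: about -6, C: about -4, D: about +2. Region B is most negative.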